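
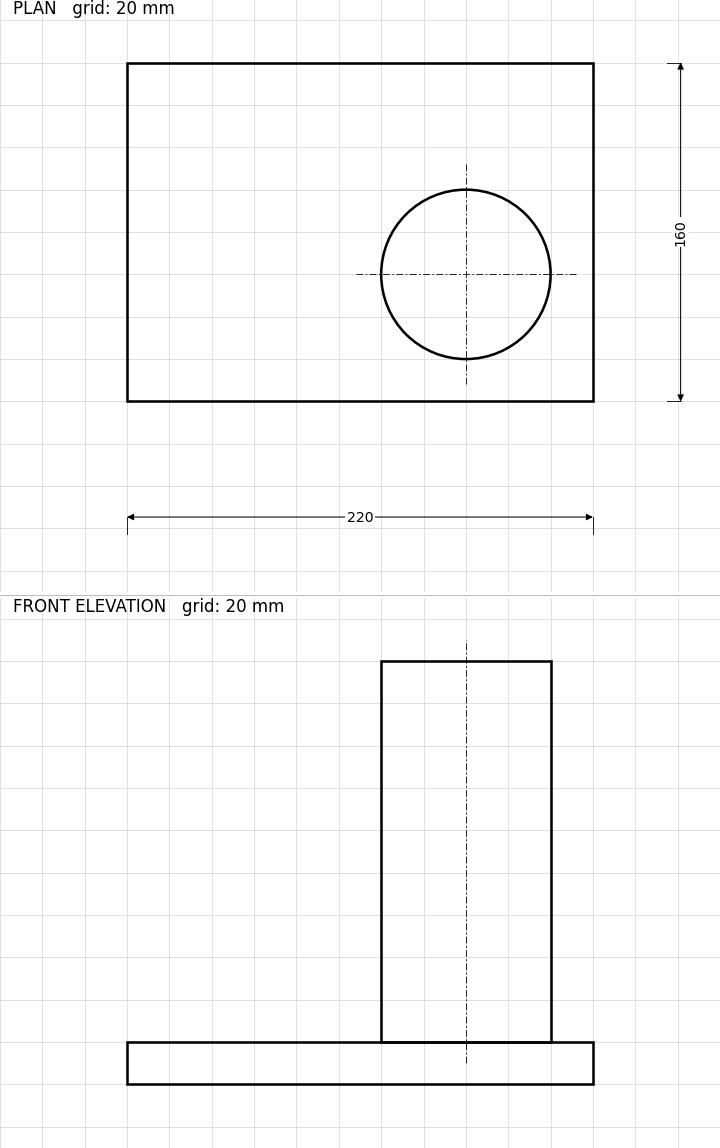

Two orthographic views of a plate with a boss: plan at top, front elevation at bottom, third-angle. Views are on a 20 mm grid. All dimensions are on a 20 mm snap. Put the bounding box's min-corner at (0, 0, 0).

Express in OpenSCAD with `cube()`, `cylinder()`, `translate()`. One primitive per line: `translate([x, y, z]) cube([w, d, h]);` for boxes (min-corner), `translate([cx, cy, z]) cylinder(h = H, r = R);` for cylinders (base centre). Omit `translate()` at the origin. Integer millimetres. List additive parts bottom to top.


cube([220, 160, 20]);
translate([160, 60, 20]) cylinder(h = 180, r = 40);


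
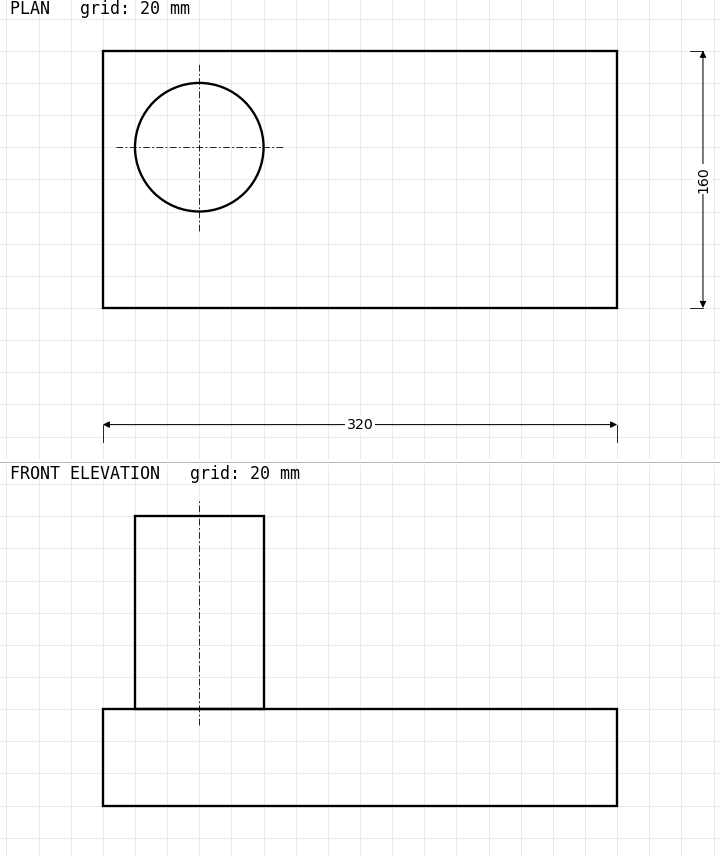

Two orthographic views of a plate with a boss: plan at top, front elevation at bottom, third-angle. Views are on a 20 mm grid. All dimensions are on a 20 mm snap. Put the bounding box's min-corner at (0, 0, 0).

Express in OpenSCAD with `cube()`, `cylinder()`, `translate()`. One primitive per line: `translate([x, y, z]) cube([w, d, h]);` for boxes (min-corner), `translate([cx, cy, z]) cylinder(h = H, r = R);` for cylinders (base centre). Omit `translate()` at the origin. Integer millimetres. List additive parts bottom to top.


cube([320, 160, 60]);
translate([60, 100, 60]) cylinder(h = 120, r = 40);


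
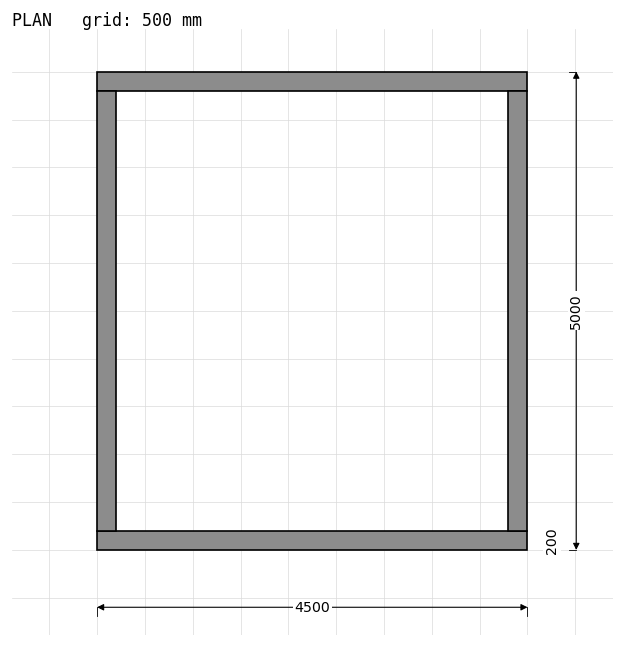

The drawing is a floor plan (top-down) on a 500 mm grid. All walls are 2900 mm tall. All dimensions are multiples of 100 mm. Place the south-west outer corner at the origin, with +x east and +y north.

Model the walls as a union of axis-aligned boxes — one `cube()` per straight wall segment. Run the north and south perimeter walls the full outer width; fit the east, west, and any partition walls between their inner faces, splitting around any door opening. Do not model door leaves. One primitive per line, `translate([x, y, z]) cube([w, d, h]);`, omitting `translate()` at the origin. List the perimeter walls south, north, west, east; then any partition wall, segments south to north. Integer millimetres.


cube([4500, 200, 2900]);
translate([0, 4800, 0]) cube([4500, 200, 2900]);
translate([0, 200, 0]) cube([200, 4600, 2900]);
translate([4300, 200, 0]) cube([200, 4600, 2900]);


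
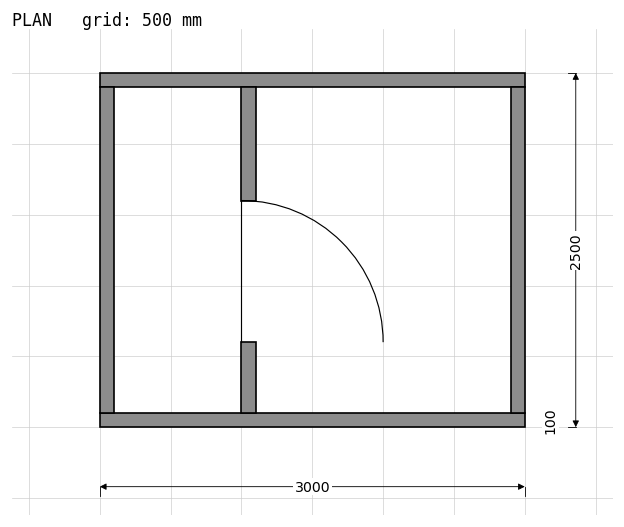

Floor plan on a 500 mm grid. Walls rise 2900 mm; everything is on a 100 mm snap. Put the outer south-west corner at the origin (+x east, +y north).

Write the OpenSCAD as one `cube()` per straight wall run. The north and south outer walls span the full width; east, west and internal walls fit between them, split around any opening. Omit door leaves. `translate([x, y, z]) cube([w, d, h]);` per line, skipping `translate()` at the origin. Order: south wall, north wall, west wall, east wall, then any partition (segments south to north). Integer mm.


cube([3000, 100, 2900]);
translate([0, 2400, 0]) cube([3000, 100, 2900]);
translate([0, 100, 0]) cube([100, 2300, 2900]);
translate([2900, 100, 0]) cube([100, 2300, 2900]);
translate([1000, 100, 0]) cube([100, 500, 2900]);
translate([1000, 1600, 0]) cube([100, 800, 2900]);


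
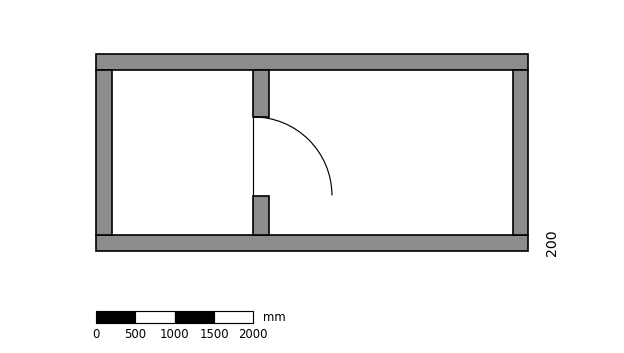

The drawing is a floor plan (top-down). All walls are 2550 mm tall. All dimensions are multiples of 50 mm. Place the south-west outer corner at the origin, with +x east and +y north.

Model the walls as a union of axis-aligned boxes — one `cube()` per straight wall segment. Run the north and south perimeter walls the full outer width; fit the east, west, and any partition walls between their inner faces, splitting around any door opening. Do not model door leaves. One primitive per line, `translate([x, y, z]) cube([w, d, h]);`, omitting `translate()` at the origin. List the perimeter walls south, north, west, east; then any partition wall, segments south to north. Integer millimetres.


cube([5500, 200, 2550]);
translate([0, 2300, 0]) cube([5500, 200, 2550]);
translate([0, 200, 0]) cube([200, 2100, 2550]);
translate([5300, 200, 0]) cube([200, 2100, 2550]);
translate([2000, 200, 0]) cube([200, 500, 2550]);
translate([2000, 1700, 0]) cube([200, 600, 2550]);


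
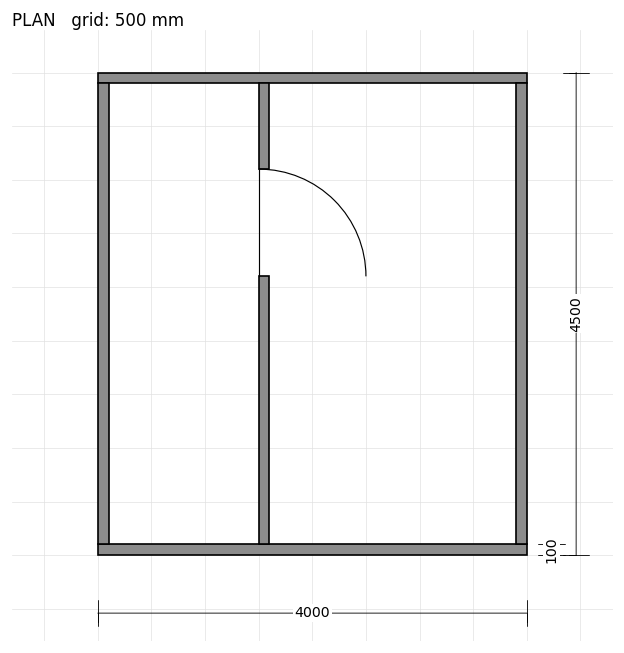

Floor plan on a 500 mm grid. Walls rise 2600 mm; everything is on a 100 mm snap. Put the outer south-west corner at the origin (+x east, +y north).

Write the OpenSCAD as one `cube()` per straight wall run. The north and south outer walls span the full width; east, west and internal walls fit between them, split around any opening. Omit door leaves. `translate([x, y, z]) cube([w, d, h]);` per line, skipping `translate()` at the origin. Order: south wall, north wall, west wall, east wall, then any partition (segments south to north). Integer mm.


cube([4000, 100, 2600]);
translate([0, 4400, 0]) cube([4000, 100, 2600]);
translate([0, 100, 0]) cube([100, 4300, 2600]);
translate([3900, 100, 0]) cube([100, 4300, 2600]);
translate([1500, 100, 0]) cube([100, 2500, 2600]);
translate([1500, 3600, 0]) cube([100, 800, 2600]);


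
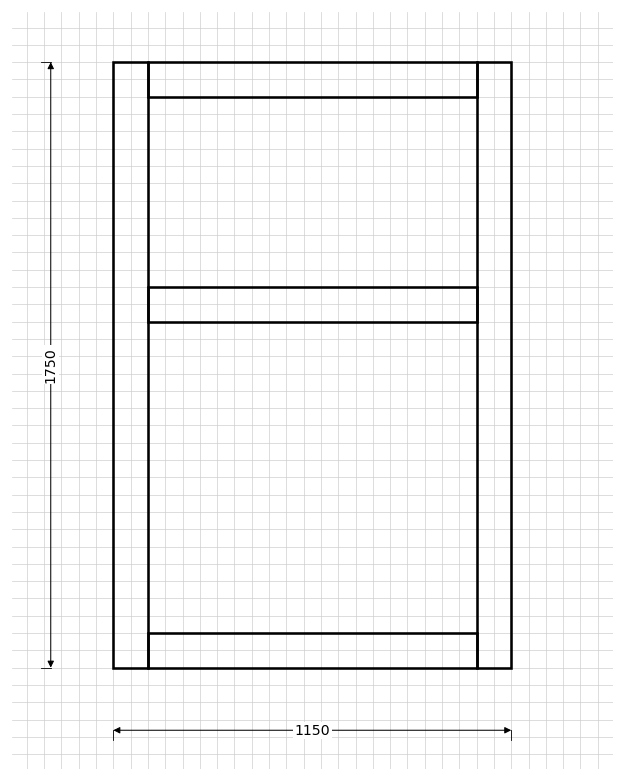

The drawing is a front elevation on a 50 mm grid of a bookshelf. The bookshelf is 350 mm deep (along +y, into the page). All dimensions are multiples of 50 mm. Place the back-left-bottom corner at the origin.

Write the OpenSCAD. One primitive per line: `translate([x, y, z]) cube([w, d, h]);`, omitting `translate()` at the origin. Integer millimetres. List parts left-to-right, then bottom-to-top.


cube([100, 350, 1750]);
translate([100, 0, 0]) cube([950, 350, 100]);
translate([100, 0, 1000]) cube([950, 350, 100]);
translate([100, 0, 1650]) cube([950, 350, 100]);
translate([1050, 0, 0]) cube([100, 350, 1750]);


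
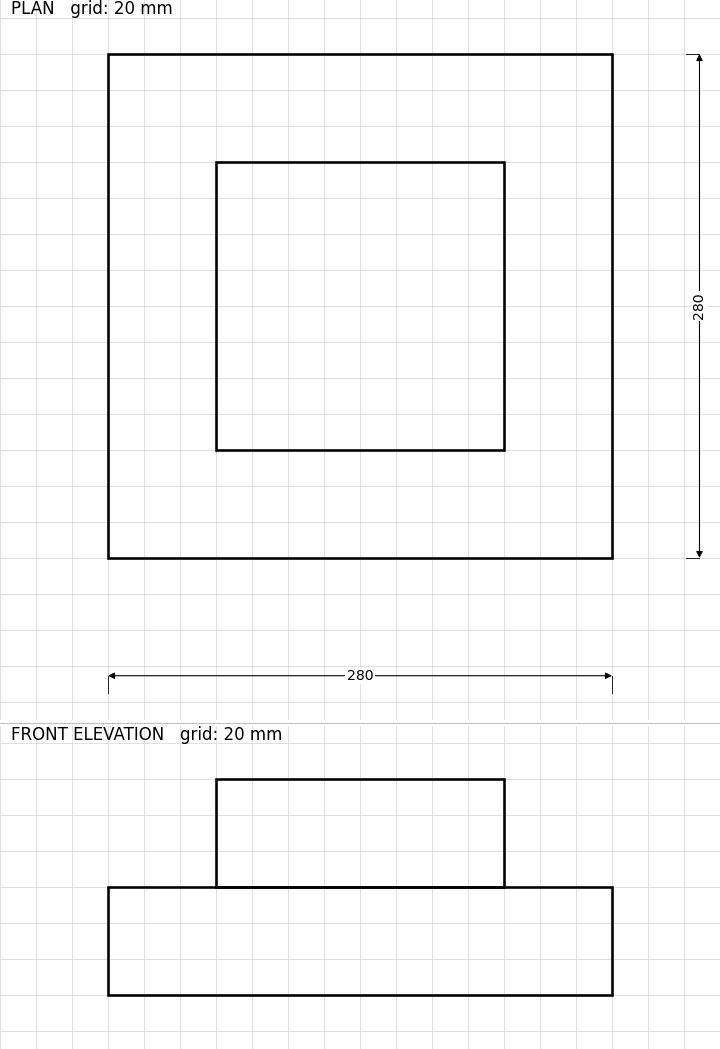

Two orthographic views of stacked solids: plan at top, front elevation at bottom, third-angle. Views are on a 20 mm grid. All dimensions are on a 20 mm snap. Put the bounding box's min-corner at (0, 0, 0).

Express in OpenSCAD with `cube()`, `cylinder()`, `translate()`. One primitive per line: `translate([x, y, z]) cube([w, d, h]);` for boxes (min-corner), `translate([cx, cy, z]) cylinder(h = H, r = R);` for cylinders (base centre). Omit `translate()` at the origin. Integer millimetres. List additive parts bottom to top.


cube([280, 280, 60]);
translate([60, 60, 60]) cube([160, 160, 60]);


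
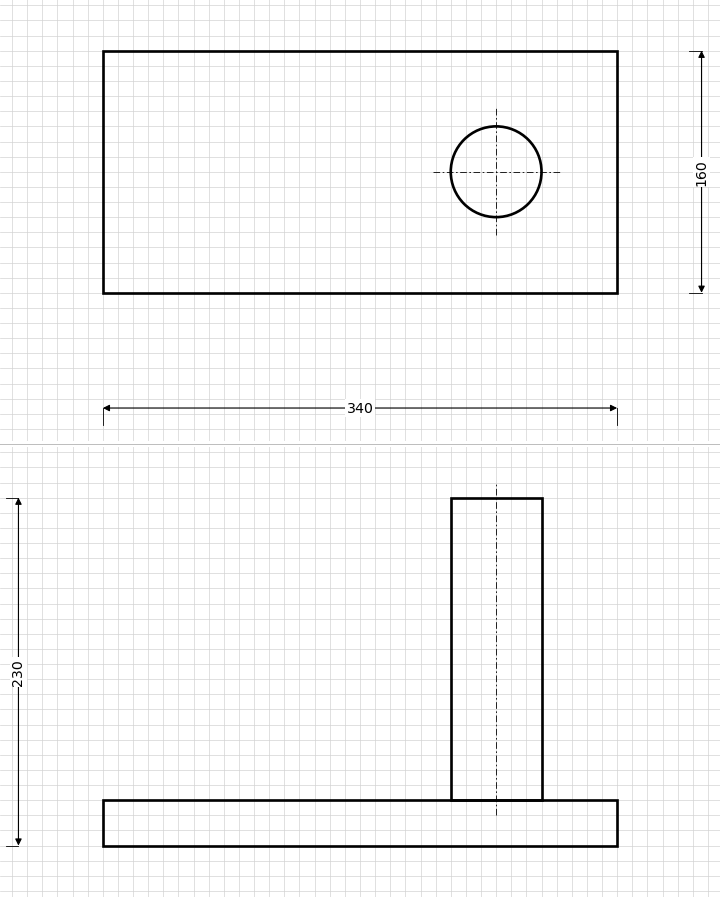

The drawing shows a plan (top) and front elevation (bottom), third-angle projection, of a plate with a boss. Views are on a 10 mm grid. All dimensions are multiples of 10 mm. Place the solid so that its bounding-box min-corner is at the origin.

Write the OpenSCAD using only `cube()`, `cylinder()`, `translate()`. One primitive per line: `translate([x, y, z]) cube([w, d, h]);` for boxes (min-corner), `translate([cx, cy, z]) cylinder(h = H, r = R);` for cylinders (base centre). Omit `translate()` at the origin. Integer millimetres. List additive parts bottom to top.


cube([340, 160, 30]);
translate([260, 80, 30]) cylinder(h = 200, r = 30);


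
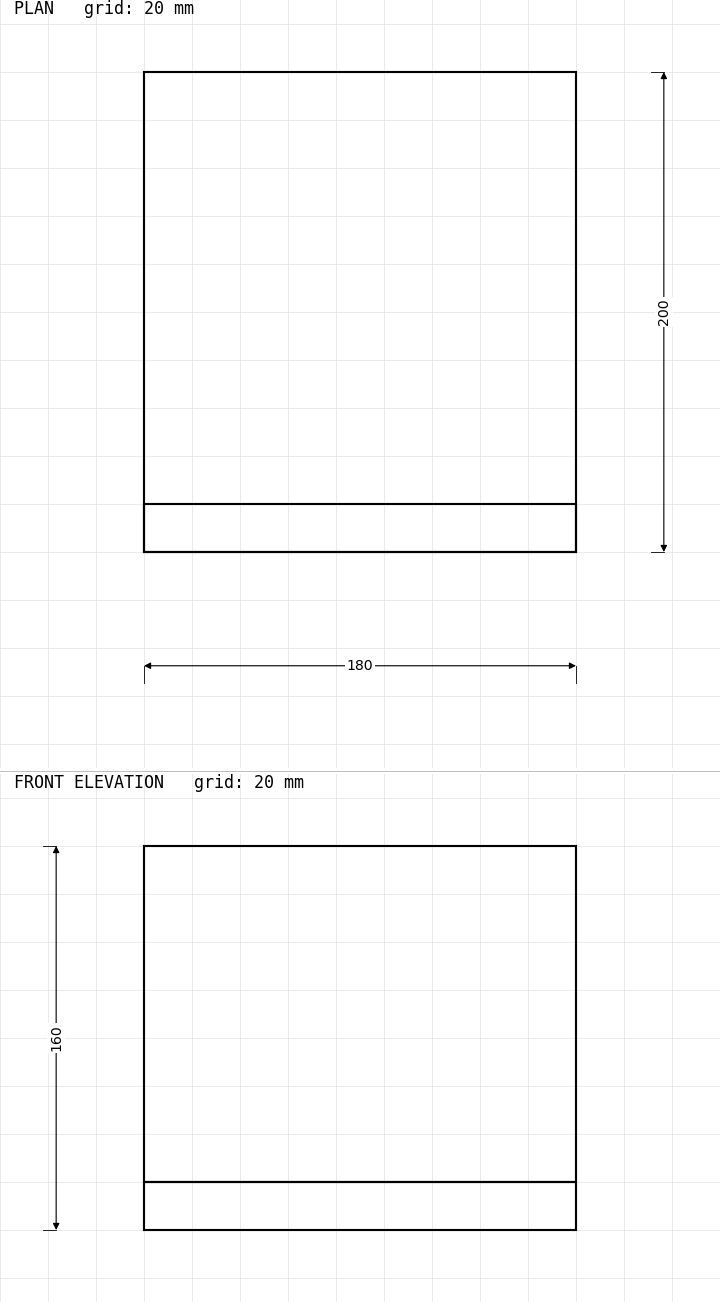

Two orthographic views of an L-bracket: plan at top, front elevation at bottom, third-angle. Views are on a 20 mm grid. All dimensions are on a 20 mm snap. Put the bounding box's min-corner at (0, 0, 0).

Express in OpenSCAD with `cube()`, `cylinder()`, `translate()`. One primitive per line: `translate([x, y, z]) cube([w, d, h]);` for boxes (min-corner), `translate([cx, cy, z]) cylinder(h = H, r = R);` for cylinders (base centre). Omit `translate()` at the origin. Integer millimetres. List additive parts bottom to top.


cube([180, 200, 20]);
translate([0, 0, 20]) cube([180, 20, 140]);


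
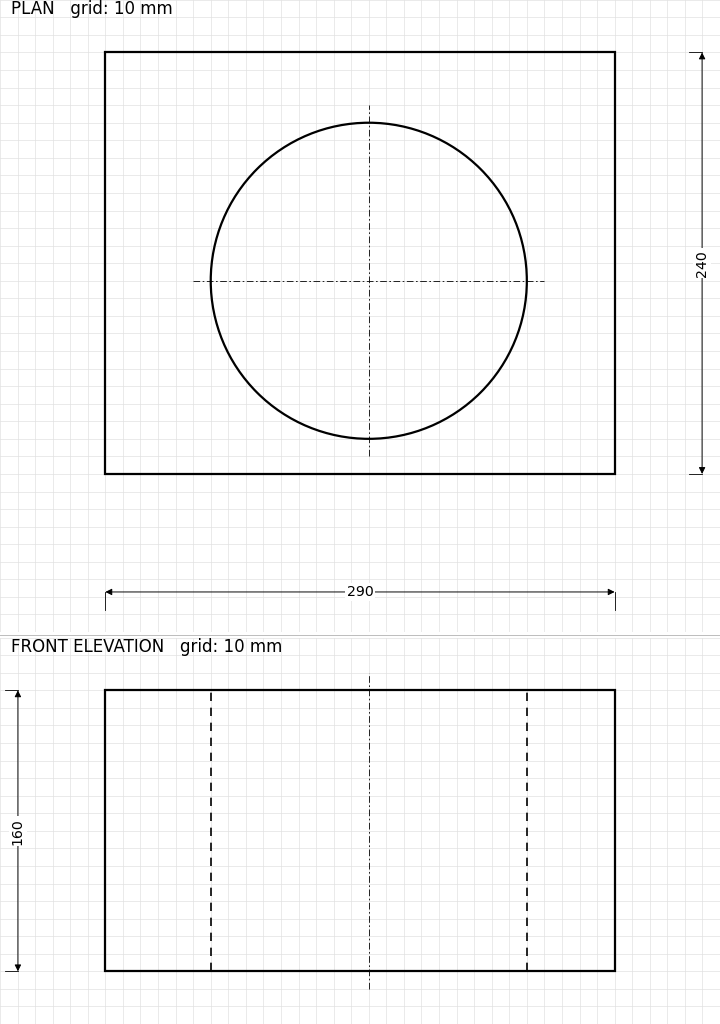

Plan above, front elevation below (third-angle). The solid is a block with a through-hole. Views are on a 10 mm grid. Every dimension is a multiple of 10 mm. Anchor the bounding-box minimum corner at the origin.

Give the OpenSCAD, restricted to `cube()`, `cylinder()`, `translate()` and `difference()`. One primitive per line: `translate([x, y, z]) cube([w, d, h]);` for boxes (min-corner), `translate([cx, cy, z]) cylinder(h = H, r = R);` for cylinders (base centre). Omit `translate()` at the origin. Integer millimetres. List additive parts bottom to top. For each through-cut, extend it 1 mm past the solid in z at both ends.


difference() {
  cube([290, 240, 160]);
  translate([150, 110, -1]) cylinder(h = 162, r = 90);
}


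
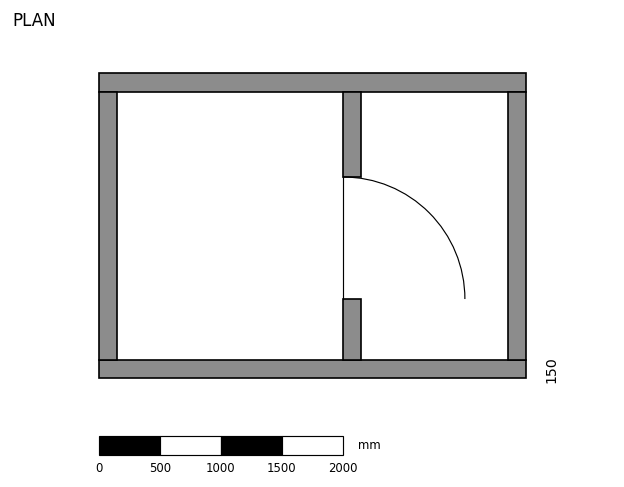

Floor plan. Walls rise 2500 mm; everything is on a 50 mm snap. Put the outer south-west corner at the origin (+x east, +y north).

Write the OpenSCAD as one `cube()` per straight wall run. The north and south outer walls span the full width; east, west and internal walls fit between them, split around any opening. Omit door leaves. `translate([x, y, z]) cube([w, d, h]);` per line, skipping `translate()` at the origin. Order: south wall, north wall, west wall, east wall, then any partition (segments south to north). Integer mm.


cube([3500, 150, 2500]);
translate([0, 2350, 0]) cube([3500, 150, 2500]);
translate([0, 150, 0]) cube([150, 2200, 2500]);
translate([3350, 150, 0]) cube([150, 2200, 2500]);
translate([2000, 150, 0]) cube([150, 500, 2500]);
translate([2000, 1650, 0]) cube([150, 700, 2500]);


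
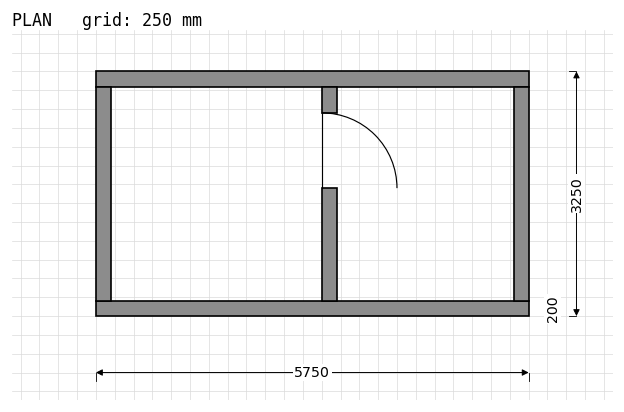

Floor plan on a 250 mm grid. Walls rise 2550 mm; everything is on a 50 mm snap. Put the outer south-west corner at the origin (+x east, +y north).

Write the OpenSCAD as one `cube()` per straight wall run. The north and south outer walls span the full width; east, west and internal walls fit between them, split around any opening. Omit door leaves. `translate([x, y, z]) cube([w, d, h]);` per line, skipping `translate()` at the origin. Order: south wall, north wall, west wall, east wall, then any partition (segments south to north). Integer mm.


cube([5750, 200, 2550]);
translate([0, 3050, 0]) cube([5750, 200, 2550]);
translate([0, 200, 0]) cube([200, 2850, 2550]);
translate([5550, 200, 0]) cube([200, 2850, 2550]);
translate([3000, 200, 0]) cube([200, 1500, 2550]);
translate([3000, 2700, 0]) cube([200, 350, 2550]);


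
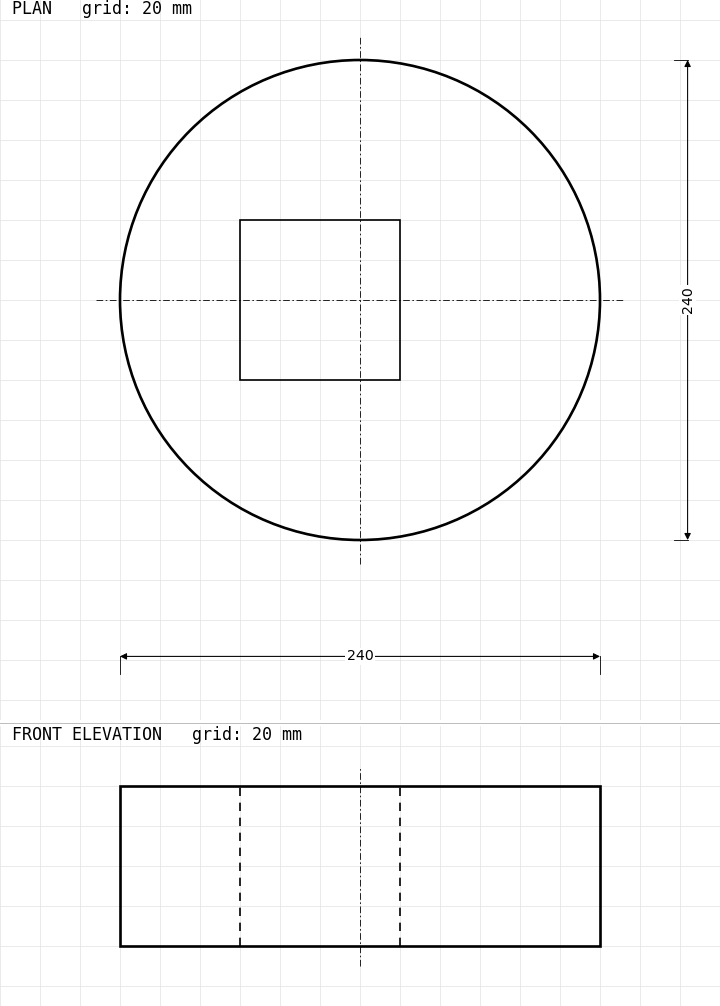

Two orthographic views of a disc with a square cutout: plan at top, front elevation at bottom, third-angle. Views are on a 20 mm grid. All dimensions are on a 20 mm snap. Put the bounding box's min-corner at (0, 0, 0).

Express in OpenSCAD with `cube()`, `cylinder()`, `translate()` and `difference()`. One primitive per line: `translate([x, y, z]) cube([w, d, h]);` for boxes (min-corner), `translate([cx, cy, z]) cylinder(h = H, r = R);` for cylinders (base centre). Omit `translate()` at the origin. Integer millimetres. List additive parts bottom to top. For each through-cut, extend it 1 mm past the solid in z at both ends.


difference() {
  translate([120, 120, 0]) cylinder(h = 80, r = 120);
  translate([60, 80, -1]) cube([80, 80, 82]);
}


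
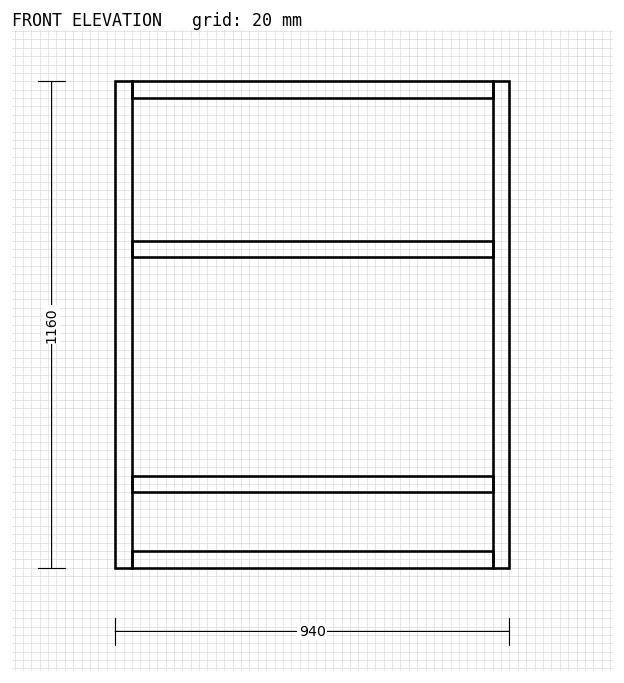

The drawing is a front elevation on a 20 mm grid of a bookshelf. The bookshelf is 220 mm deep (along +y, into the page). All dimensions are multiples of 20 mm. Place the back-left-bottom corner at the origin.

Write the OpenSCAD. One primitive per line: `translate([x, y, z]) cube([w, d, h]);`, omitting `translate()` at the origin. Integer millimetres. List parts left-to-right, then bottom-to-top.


cube([40, 220, 1160]);
translate([40, 0, 0]) cube([860, 220, 40]);
translate([40, 0, 180]) cube([860, 220, 40]);
translate([40, 0, 740]) cube([860, 220, 40]);
translate([40, 0, 1120]) cube([860, 220, 40]);
translate([900, 0, 0]) cube([40, 220, 1160]);


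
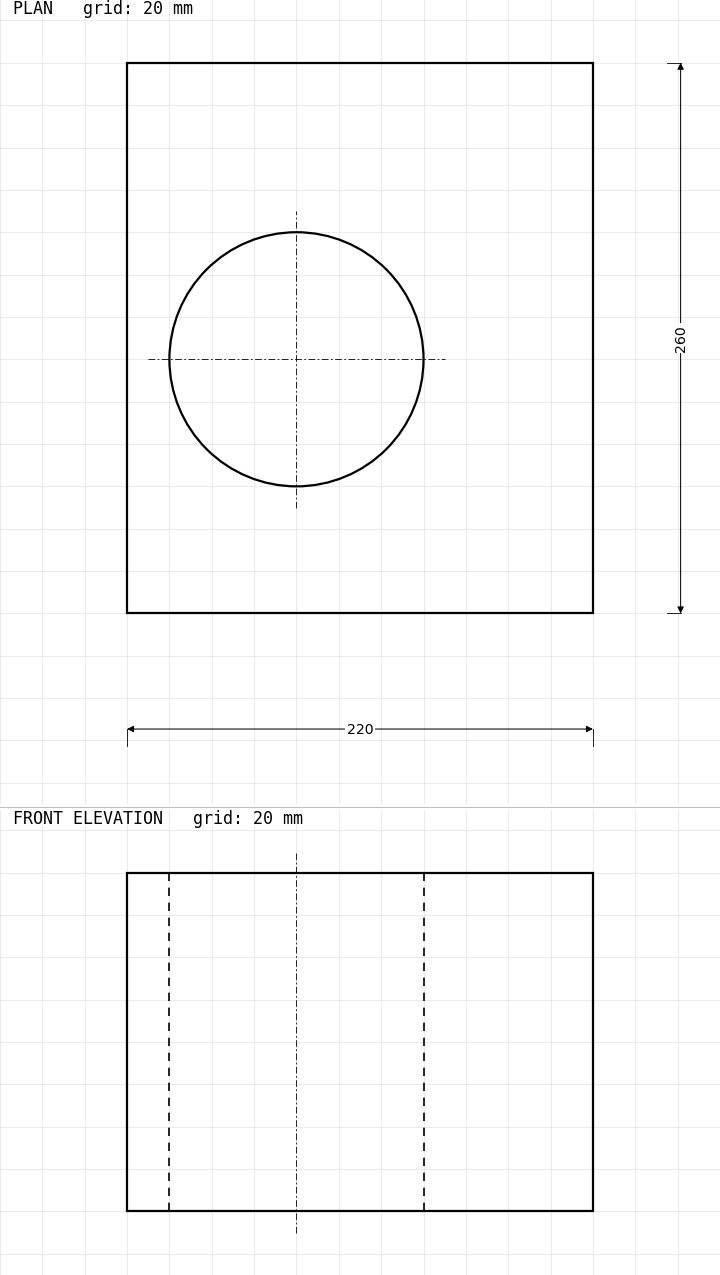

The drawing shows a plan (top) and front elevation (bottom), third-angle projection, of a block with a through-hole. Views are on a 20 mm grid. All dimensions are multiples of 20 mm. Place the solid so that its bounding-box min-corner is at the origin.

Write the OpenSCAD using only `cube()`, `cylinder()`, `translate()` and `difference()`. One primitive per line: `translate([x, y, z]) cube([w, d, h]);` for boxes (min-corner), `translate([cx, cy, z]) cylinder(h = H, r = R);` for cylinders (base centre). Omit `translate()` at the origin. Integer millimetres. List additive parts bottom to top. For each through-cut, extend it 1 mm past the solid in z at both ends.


difference() {
  cube([220, 260, 160]);
  translate([80, 120, -1]) cylinder(h = 162, r = 60);
}


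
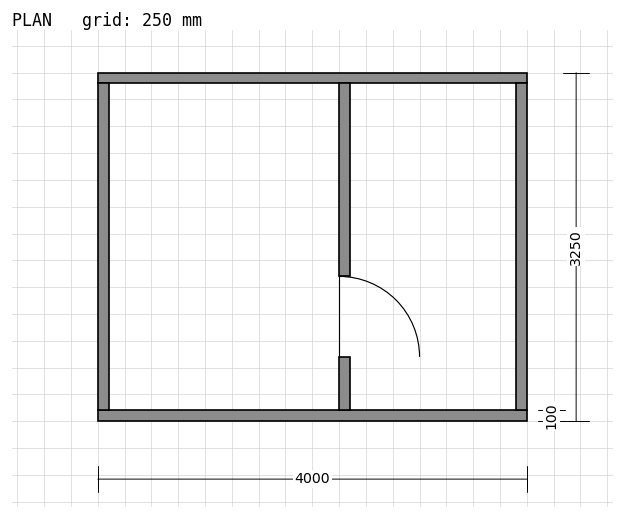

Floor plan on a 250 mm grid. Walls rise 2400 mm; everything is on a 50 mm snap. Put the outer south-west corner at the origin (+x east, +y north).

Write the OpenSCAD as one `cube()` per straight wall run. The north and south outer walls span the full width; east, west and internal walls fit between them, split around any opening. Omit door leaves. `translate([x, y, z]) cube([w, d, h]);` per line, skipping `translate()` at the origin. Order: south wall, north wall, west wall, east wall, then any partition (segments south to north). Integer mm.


cube([4000, 100, 2400]);
translate([0, 3150, 0]) cube([4000, 100, 2400]);
translate([0, 100, 0]) cube([100, 3050, 2400]);
translate([3900, 100, 0]) cube([100, 3050, 2400]);
translate([2250, 100, 0]) cube([100, 500, 2400]);
translate([2250, 1350, 0]) cube([100, 1800, 2400]);


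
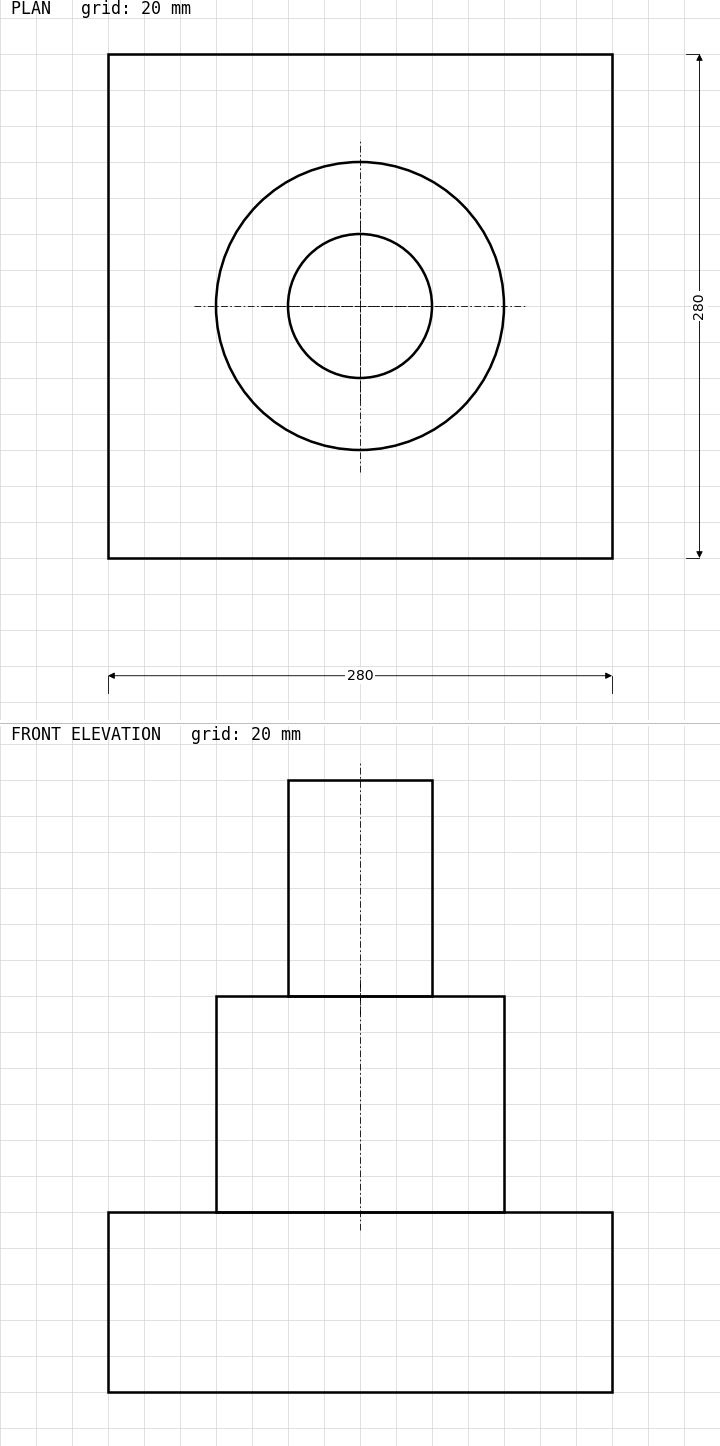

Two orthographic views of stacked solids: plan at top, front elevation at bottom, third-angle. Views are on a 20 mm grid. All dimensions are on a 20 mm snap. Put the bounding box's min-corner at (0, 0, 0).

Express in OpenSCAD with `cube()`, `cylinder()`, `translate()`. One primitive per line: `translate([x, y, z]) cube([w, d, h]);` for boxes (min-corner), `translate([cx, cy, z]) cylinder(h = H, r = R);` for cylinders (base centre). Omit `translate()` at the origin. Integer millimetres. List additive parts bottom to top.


cube([280, 280, 100]);
translate([140, 140, 100]) cylinder(h = 120, r = 80);
translate([140, 140, 220]) cylinder(h = 120, r = 40);


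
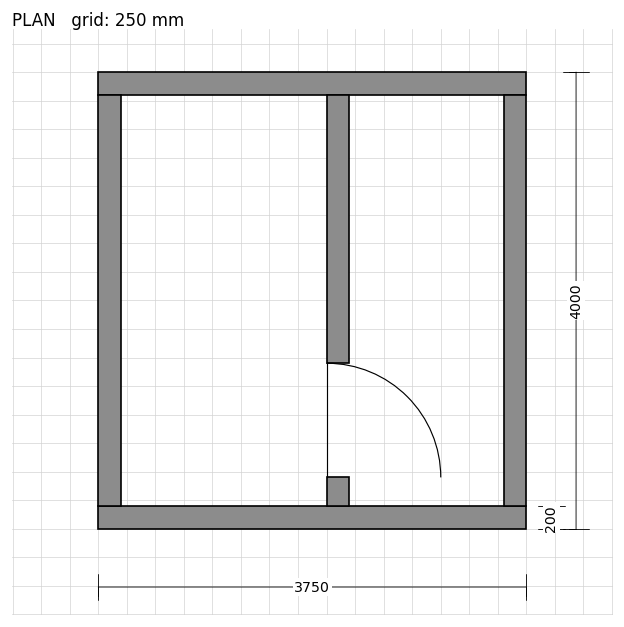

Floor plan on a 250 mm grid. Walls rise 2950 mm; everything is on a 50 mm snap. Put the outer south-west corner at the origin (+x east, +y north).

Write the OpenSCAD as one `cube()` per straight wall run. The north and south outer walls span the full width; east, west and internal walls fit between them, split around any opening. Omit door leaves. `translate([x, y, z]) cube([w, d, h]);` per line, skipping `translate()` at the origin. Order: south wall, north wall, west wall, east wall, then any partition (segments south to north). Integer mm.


cube([3750, 200, 2950]);
translate([0, 3800, 0]) cube([3750, 200, 2950]);
translate([0, 200, 0]) cube([200, 3600, 2950]);
translate([3550, 200, 0]) cube([200, 3600, 2950]);
translate([2000, 200, 0]) cube([200, 250, 2950]);
translate([2000, 1450, 0]) cube([200, 2350, 2950]);


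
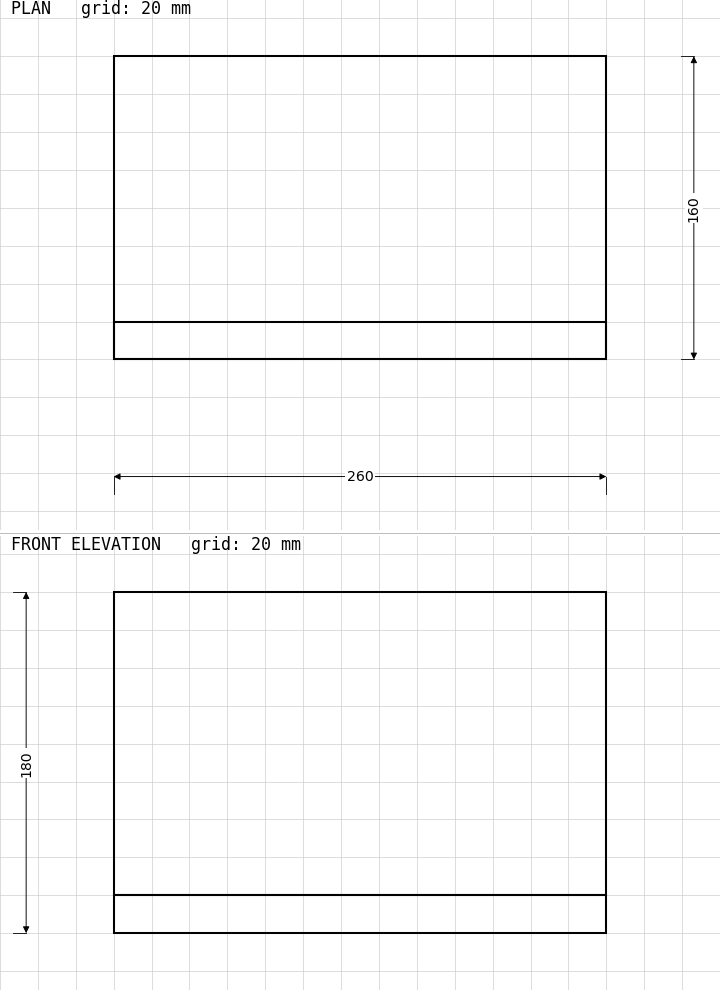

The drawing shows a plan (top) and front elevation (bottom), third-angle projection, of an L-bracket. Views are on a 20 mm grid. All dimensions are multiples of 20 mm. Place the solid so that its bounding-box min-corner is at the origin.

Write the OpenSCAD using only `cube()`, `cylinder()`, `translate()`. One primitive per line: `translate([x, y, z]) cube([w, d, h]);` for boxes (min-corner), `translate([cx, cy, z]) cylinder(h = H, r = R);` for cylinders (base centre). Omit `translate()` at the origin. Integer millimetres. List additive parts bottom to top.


cube([260, 160, 20]);
translate([0, 0, 20]) cube([260, 20, 160]);


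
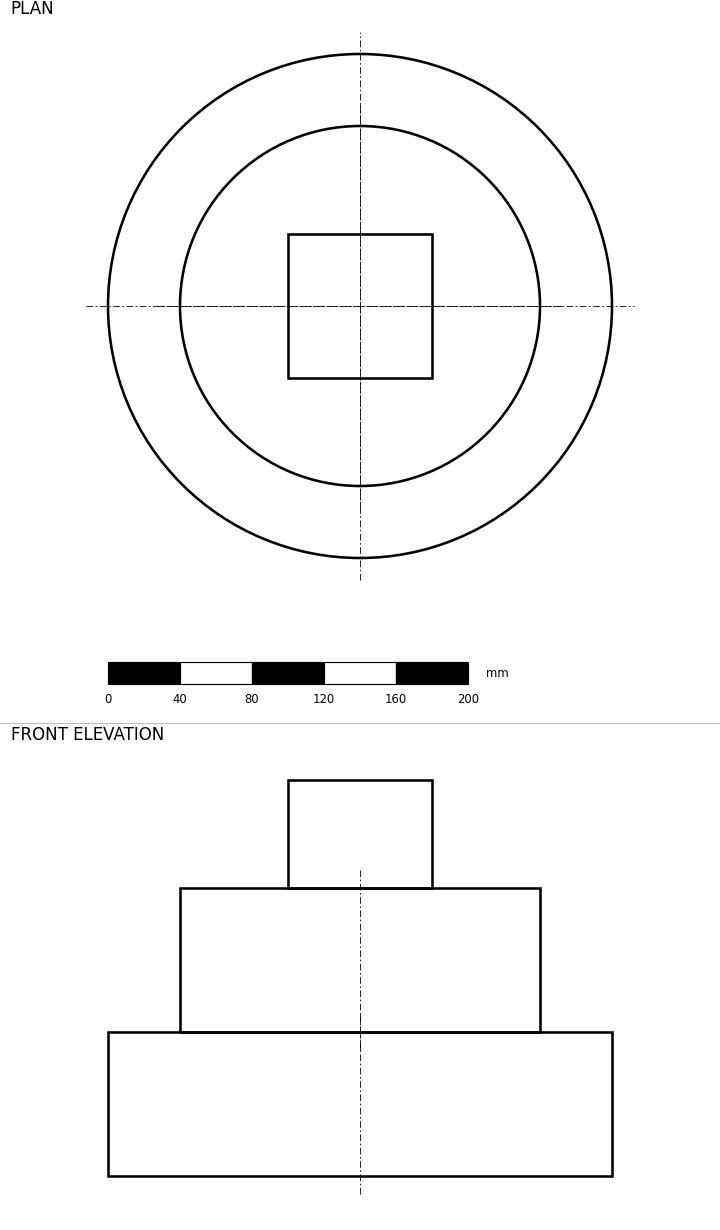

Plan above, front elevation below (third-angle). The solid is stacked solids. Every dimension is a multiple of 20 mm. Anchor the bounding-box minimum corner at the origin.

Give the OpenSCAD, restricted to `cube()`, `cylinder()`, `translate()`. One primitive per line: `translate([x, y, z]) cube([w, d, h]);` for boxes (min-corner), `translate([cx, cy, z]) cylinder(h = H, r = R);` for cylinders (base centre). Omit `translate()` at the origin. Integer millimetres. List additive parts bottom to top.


translate([140, 140, 0]) cylinder(h = 80, r = 140);
translate([140, 140, 80]) cylinder(h = 80, r = 100);
translate([100, 100, 160]) cube([80, 80, 60]);


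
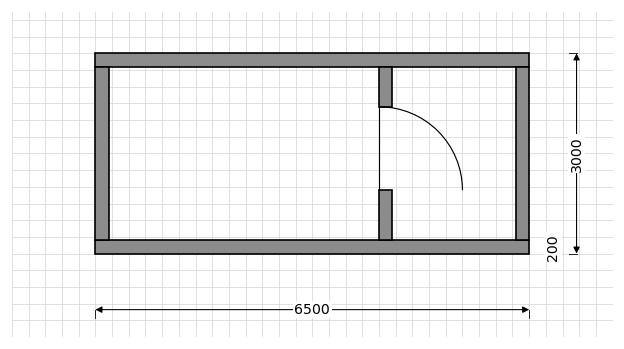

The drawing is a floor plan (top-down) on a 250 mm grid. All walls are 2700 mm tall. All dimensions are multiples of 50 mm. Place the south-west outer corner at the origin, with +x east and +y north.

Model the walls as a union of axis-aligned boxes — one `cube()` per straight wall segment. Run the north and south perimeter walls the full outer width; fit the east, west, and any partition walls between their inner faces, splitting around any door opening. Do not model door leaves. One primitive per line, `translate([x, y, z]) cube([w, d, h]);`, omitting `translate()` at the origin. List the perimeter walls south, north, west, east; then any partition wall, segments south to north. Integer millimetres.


cube([6500, 200, 2700]);
translate([0, 2800, 0]) cube([6500, 200, 2700]);
translate([0, 200, 0]) cube([200, 2600, 2700]);
translate([6300, 200, 0]) cube([200, 2600, 2700]);
translate([4250, 200, 0]) cube([200, 750, 2700]);
translate([4250, 2200, 0]) cube([200, 600, 2700]);


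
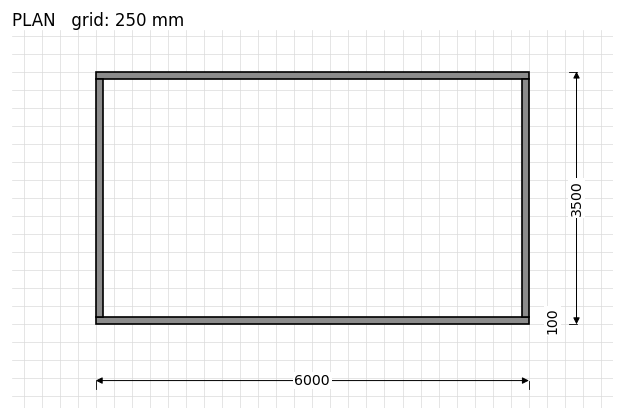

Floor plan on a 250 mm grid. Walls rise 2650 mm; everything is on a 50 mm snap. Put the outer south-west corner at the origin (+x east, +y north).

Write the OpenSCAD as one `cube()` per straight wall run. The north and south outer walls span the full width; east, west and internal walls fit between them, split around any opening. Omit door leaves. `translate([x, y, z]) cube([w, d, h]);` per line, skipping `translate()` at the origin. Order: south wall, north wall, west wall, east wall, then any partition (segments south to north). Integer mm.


cube([6000, 100, 2650]);
translate([0, 3400, 0]) cube([6000, 100, 2650]);
translate([0, 100, 0]) cube([100, 3300, 2650]);
translate([5900, 100, 0]) cube([100, 3300, 2650]);


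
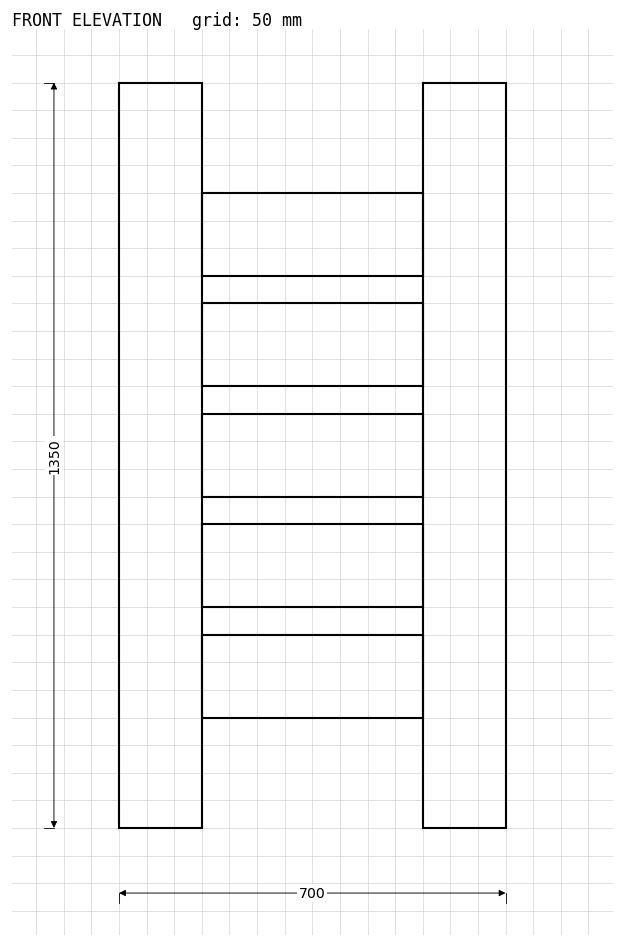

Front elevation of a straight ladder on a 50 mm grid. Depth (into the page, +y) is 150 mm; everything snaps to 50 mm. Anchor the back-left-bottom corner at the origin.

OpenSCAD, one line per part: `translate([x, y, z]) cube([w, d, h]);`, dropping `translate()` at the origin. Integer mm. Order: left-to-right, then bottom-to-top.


cube([150, 150, 1350]);
translate([150, 0, 200]) cube([400, 150, 150]);
translate([150, 0, 400]) cube([400, 150, 150]);
translate([150, 0, 600]) cube([400, 150, 150]);
translate([150, 0, 800]) cube([400, 150, 150]);
translate([150, 0, 1000]) cube([400, 150, 150]);
translate([550, 0, 0]) cube([150, 150, 1350]);


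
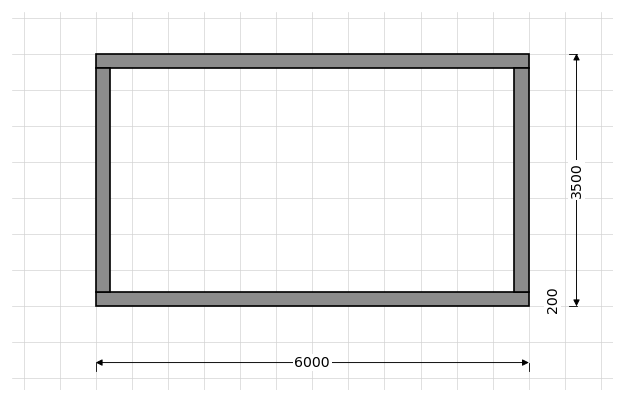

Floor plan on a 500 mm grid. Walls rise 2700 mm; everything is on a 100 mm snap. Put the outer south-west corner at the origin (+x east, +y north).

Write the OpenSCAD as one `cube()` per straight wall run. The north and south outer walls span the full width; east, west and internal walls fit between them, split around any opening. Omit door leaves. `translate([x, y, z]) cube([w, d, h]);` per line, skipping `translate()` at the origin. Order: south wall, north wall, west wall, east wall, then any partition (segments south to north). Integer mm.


cube([6000, 200, 2700]);
translate([0, 3300, 0]) cube([6000, 200, 2700]);
translate([0, 200, 0]) cube([200, 3100, 2700]);
translate([5800, 200, 0]) cube([200, 3100, 2700]);


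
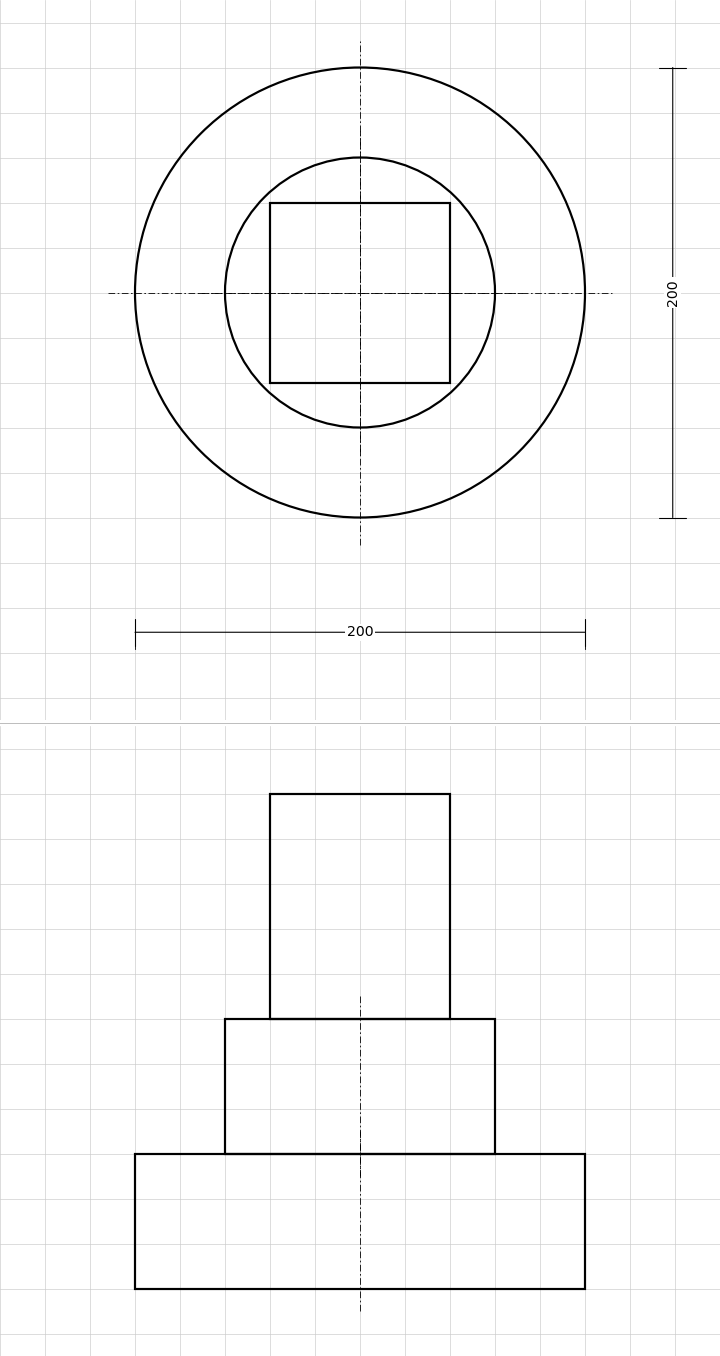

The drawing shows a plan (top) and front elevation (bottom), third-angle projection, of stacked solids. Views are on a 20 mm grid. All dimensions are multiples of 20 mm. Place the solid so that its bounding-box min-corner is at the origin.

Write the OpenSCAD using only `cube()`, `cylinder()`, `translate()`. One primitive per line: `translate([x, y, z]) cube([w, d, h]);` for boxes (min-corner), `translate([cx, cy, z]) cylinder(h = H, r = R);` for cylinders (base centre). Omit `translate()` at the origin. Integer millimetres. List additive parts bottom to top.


translate([100, 100, 0]) cylinder(h = 60, r = 100);
translate([100, 100, 60]) cylinder(h = 60, r = 60);
translate([60, 60, 120]) cube([80, 80, 100]);


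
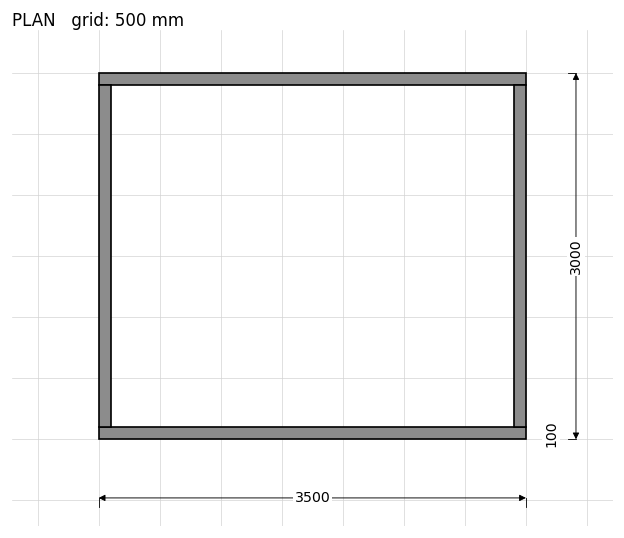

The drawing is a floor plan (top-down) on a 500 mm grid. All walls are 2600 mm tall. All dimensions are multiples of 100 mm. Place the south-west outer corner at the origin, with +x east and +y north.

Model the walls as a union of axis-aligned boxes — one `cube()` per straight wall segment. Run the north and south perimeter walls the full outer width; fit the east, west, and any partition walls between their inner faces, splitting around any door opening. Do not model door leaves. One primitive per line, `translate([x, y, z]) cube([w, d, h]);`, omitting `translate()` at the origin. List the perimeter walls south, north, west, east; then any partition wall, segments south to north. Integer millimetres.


cube([3500, 100, 2600]);
translate([0, 2900, 0]) cube([3500, 100, 2600]);
translate([0, 100, 0]) cube([100, 2800, 2600]);
translate([3400, 100, 0]) cube([100, 2800, 2600]);


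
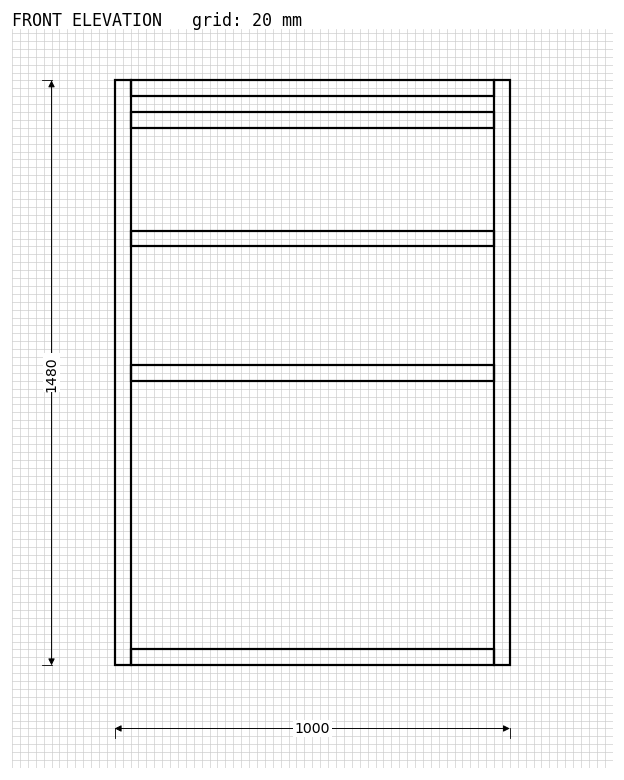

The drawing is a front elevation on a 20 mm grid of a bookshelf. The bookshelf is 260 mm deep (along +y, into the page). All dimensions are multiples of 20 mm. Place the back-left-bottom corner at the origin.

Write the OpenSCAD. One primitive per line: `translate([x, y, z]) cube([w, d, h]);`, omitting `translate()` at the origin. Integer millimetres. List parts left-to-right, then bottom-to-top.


cube([40, 260, 1480]);
translate([40, 0, 0]) cube([920, 260, 40]);
translate([40, 0, 720]) cube([920, 260, 40]);
translate([40, 0, 1060]) cube([920, 260, 40]);
translate([40, 0, 1360]) cube([920, 260, 40]);
translate([40, 0, 1440]) cube([920, 260, 40]);
translate([960, 0, 0]) cube([40, 260, 1480]);


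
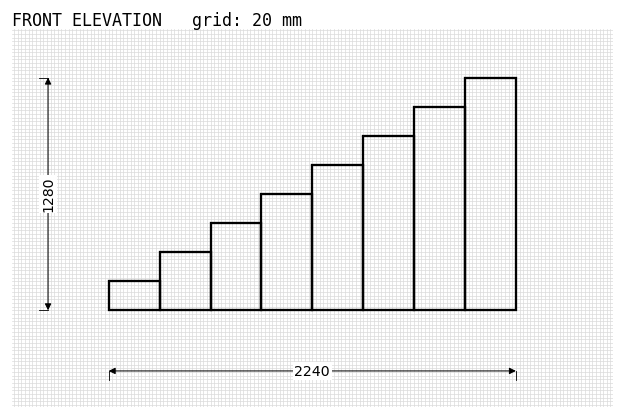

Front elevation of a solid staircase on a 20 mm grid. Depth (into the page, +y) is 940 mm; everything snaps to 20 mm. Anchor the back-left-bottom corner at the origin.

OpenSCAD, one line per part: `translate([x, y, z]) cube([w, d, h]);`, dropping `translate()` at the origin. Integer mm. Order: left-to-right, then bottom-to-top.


cube([280, 940, 160]);
translate([280, 0, 0]) cube([280, 940, 320]);
translate([560, 0, 0]) cube([280, 940, 480]);
translate([840, 0, 0]) cube([280, 940, 640]);
translate([1120, 0, 0]) cube([280, 940, 800]);
translate([1400, 0, 0]) cube([280, 940, 960]);
translate([1680, 0, 0]) cube([280, 940, 1120]);
translate([1960, 0, 0]) cube([280, 940, 1280]);


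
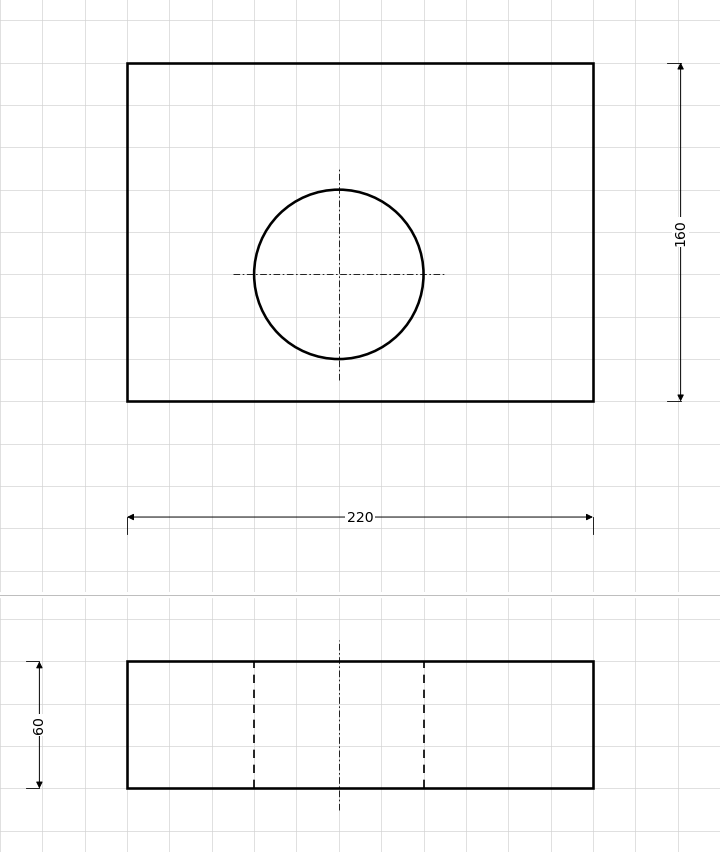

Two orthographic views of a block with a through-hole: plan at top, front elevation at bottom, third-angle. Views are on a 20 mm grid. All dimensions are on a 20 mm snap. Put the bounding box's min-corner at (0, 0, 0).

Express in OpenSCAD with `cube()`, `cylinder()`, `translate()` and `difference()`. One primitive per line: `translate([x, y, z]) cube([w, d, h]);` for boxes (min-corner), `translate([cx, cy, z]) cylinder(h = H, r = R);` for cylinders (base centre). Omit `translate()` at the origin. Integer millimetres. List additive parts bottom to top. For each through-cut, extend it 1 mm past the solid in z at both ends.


difference() {
  cube([220, 160, 60]);
  translate([100, 60, -1]) cylinder(h = 62, r = 40);
}


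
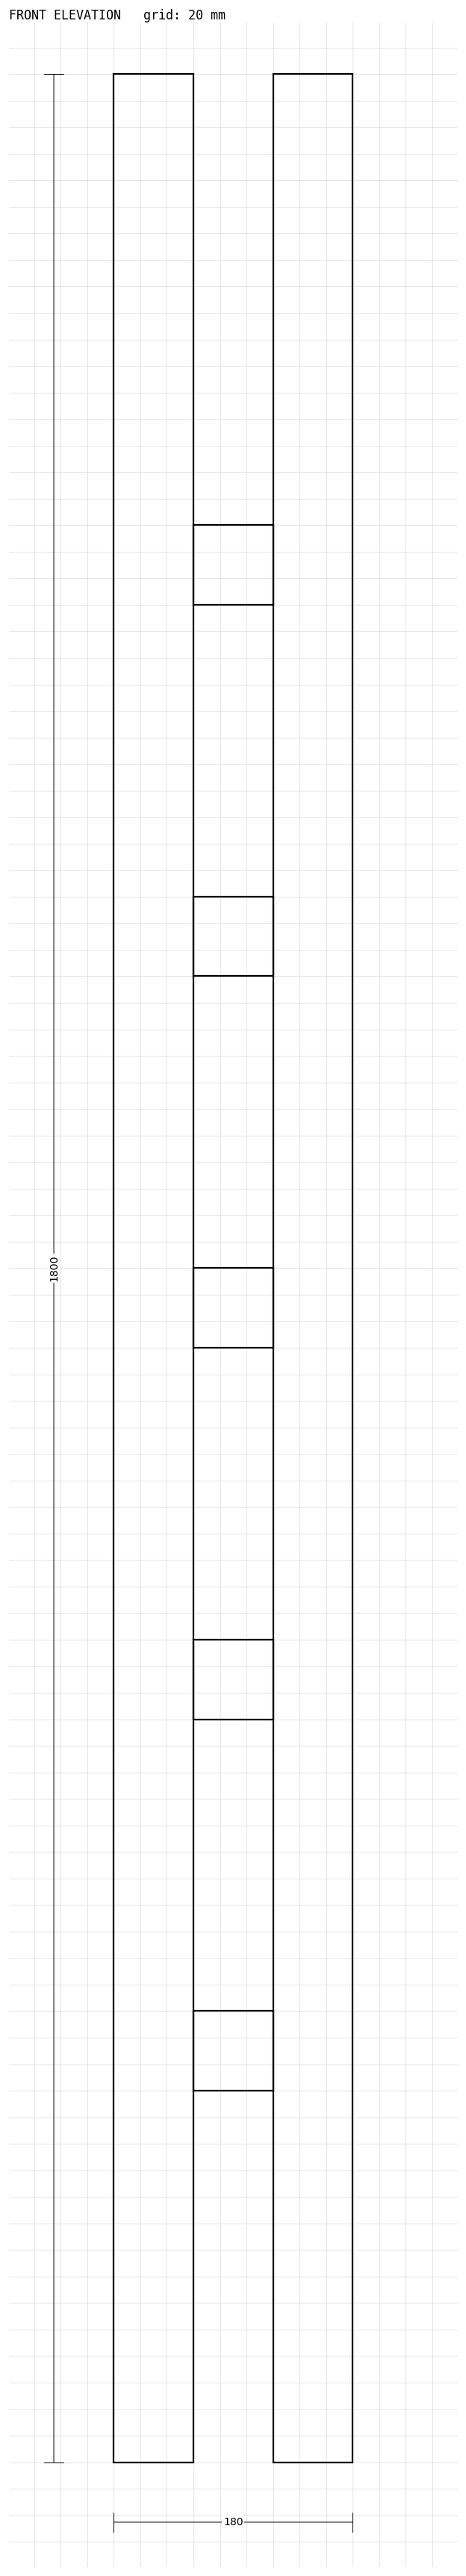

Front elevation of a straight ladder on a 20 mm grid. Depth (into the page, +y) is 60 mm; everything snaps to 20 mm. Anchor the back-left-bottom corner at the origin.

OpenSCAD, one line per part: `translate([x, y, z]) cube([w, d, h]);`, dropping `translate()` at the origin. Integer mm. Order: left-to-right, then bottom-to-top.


cube([60, 60, 1800]);
translate([60, 0, 280]) cube([60, 60, 60]);
translate([60, 0, 560]) cube([60, 60, 60]);
translate([60, 0, 840]) cube([60, 60, 60]);
translate([60, 0, 1120]) cube([60, 60, 60]);
translate([60, 0, 1400]) cube([60, 60, 60]);
translate([120, 0, 0]) cube([60, 60, 1800]);


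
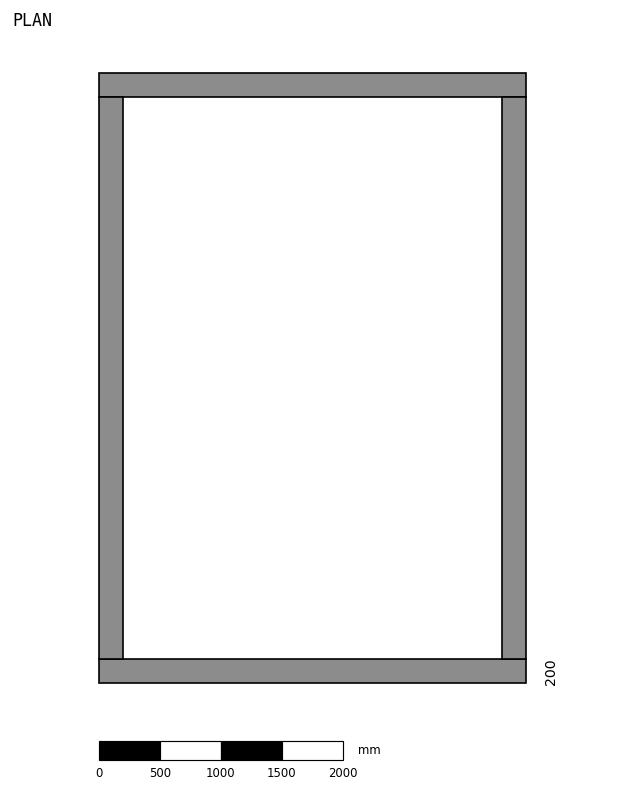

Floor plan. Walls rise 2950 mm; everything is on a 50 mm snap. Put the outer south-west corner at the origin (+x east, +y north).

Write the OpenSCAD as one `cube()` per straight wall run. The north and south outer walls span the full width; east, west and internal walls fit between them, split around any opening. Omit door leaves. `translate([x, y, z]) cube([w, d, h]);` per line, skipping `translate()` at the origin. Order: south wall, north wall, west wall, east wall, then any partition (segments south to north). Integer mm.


cube([3500, 200, 2950]);
translate([0, 4800, 0]) cube([3500, 200, 2950]);
translate([0, 200, 0]) cube([200, 4600, 2950]);
translate([3300, 200, 0]) cube([200, 4600, 2950]);


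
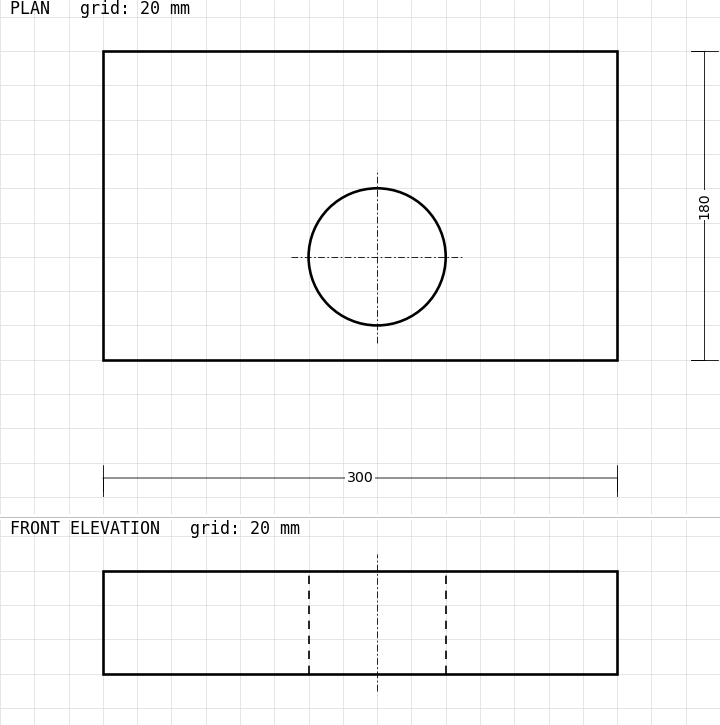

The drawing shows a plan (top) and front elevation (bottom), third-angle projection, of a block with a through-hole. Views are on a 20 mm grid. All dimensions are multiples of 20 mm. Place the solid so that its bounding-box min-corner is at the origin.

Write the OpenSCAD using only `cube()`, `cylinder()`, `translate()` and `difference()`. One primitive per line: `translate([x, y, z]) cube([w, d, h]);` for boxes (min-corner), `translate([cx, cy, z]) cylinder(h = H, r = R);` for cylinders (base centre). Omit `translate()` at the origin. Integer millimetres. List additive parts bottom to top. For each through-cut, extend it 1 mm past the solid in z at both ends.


difference() {
  cube([300, 180, 60]);
  translate([160, 60, -1]) cylinder(h = 62, r = 40);
}


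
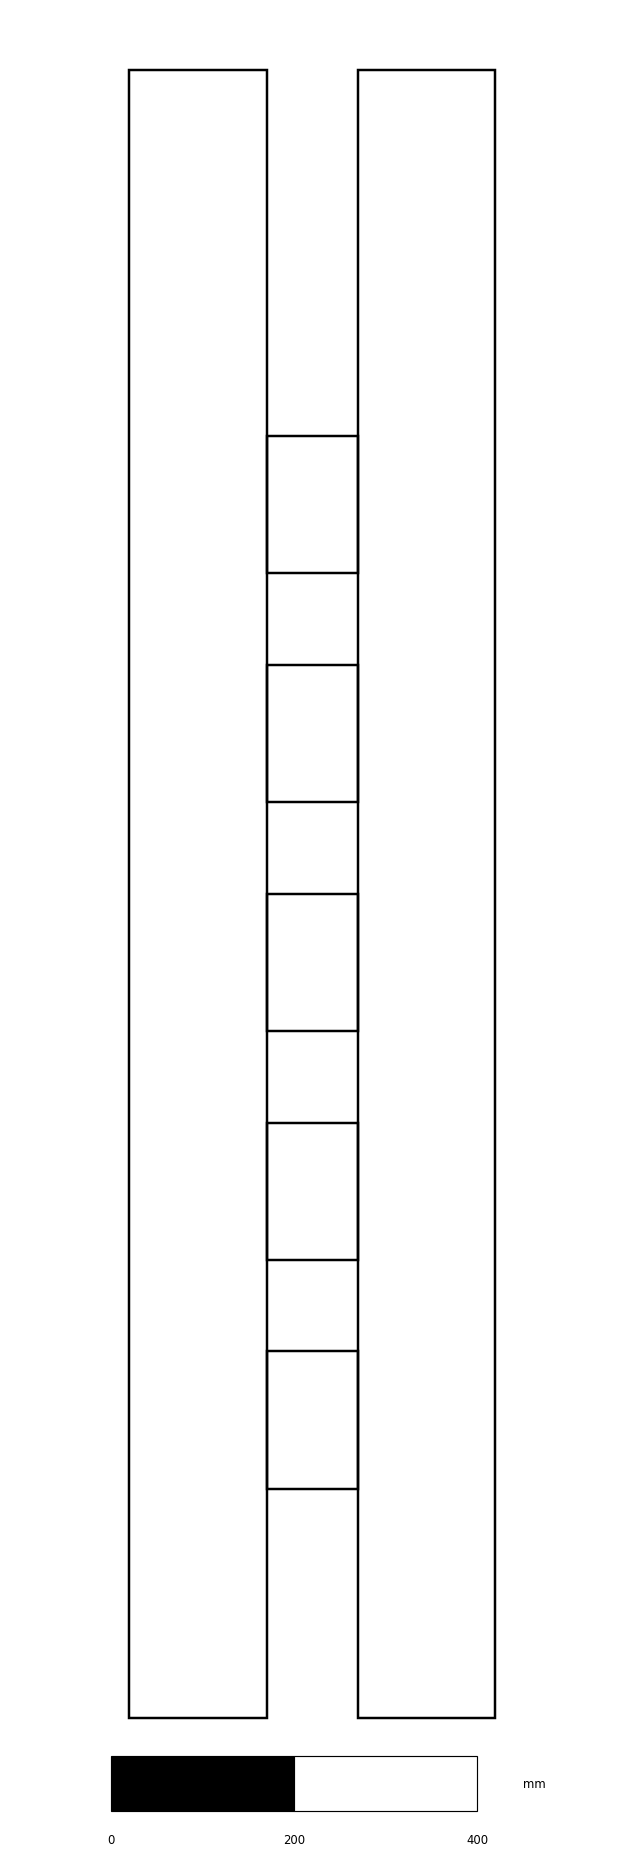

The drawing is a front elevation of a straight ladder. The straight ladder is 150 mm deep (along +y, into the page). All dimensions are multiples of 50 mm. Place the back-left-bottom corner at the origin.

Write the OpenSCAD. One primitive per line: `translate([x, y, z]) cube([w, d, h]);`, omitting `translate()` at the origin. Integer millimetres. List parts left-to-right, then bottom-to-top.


cube([150, 150, 1800]);
translate([150, 0, 250]) cube([100, 150, 150]);
translate([150, 0, 500]) cube([100, 150, 150]);
translate([150, 0, 750]) cube([100, 150, 150]);
translate([150, 0, 1000]) cube([100, 150, 150]);
translate([150, 0, 1250]) cube([100, 150, 150]);
translate([250, 0, 0]) cube([150, 150, 1800]);


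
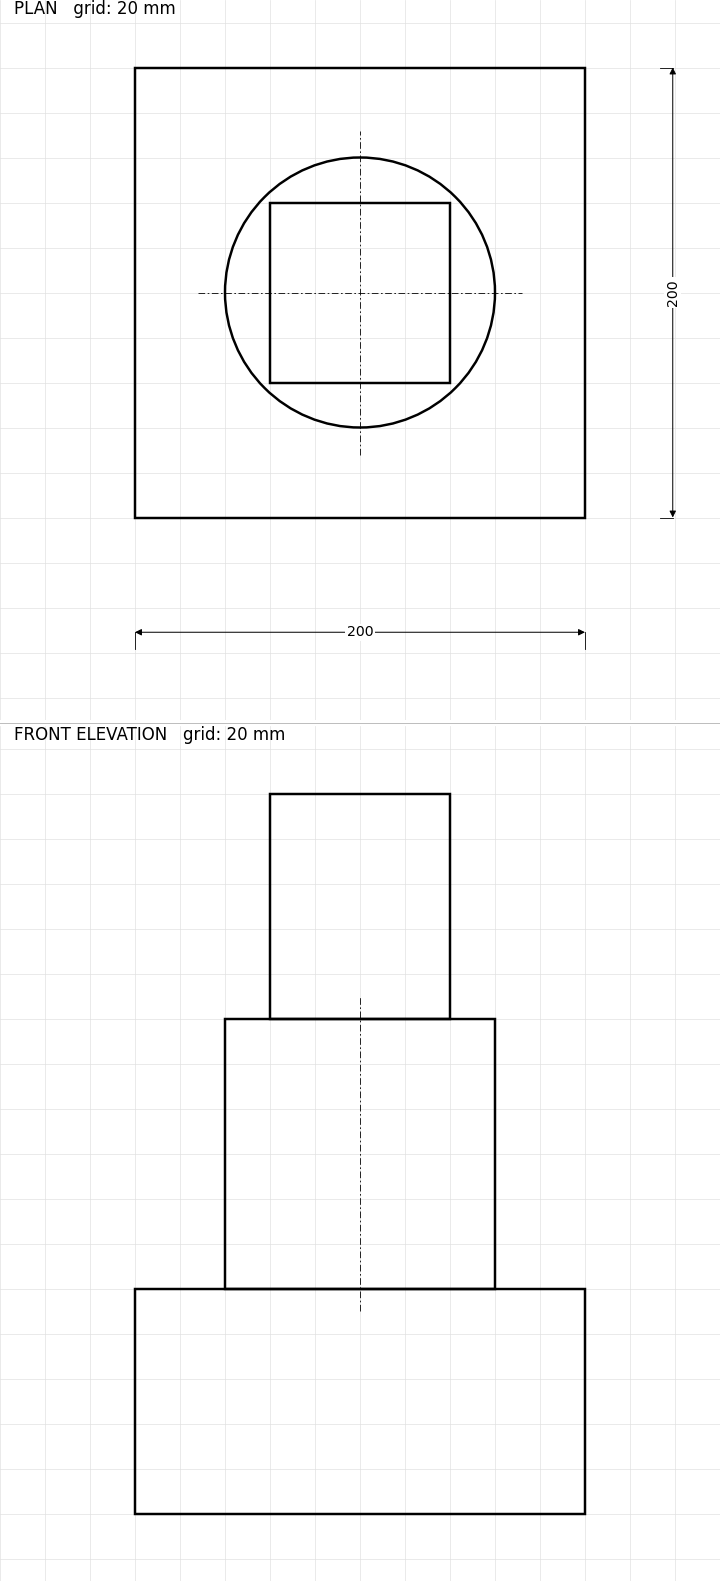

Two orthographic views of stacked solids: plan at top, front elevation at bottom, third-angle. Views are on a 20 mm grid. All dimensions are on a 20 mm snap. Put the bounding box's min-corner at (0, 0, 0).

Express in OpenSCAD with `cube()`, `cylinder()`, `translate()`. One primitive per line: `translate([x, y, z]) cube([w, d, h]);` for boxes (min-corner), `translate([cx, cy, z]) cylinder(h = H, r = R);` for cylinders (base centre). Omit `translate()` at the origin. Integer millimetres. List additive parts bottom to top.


cube([200, 200, 100]);
translate([100, 100, 100]) cylinder(h = 120, r = 60);
translate([60, 60, 220]) cube([80, 80, 100]);


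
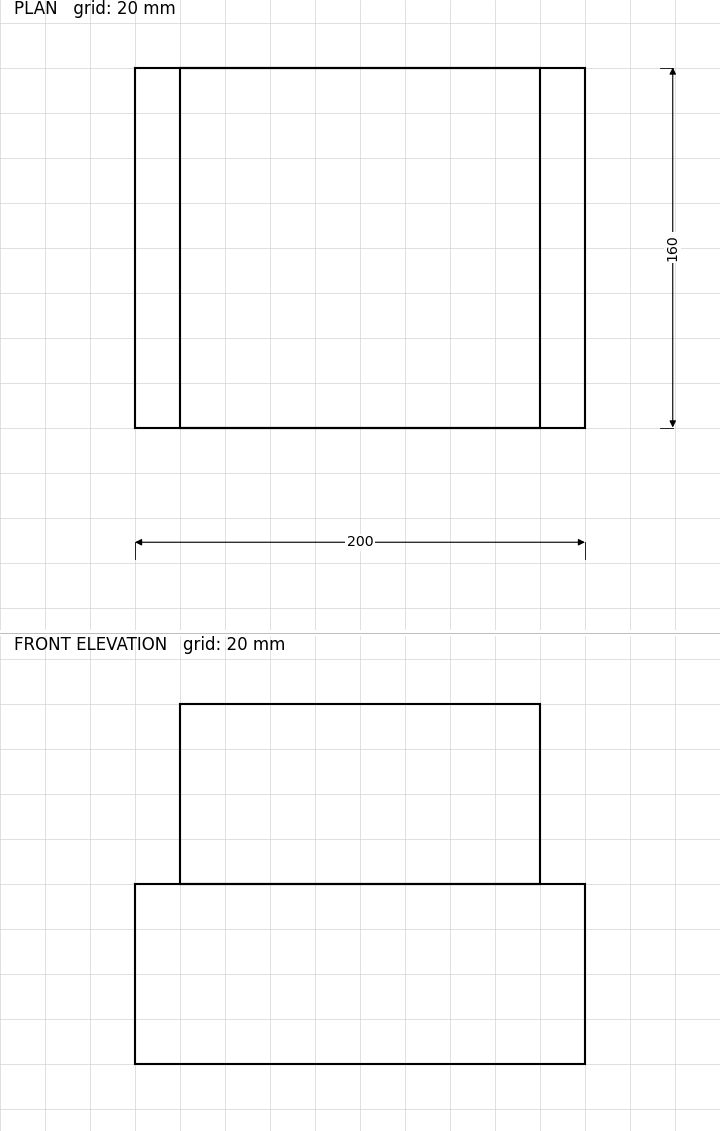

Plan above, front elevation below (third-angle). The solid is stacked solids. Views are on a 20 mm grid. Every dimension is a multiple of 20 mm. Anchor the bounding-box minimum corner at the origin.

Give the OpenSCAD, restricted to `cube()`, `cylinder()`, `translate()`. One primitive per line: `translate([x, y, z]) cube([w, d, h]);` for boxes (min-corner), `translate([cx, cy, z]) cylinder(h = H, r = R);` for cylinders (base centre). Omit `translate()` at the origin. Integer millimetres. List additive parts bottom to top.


cube([200, 160, 80]);
translate([20, 0, 80]) cube([160, 160, 80]);
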